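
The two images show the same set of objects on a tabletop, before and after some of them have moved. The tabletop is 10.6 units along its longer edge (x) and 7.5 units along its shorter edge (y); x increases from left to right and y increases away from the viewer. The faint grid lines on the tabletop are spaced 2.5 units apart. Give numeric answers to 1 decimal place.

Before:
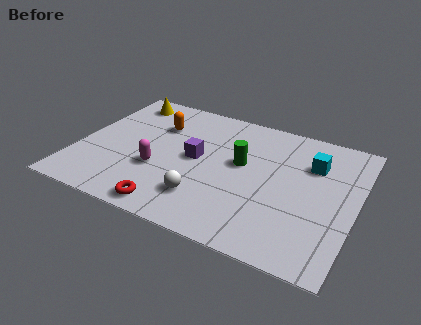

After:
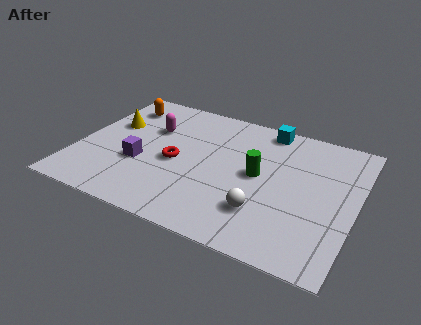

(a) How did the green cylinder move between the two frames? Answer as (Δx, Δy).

(0.7, -0.4)

The green cylinder was at about (6.2, 4.3) and moved to about (6.9, 3.9).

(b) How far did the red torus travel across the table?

2.6

The red torus was near (4.0, 0.8) before and (3.8, 3.4) after, so it travelled √(0.2² + 2.6²) ≈ 2.6 units.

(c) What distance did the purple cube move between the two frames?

2.3

The purple cube moved from about (4.5, 3.9) to (2.5, 2.8), a distance of √(2.0² + 1.1²) ≈ 2.3.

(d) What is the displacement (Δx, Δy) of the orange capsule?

(-1.6, 0.7)

The orange capsule started near (2.8, 5.3) and ended near (1.2, 6.0).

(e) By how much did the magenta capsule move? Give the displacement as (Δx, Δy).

(-0.6, 2.3)

The magenta capsule was at about (3.2, 2.7) and moved to about (2.6, 5.0).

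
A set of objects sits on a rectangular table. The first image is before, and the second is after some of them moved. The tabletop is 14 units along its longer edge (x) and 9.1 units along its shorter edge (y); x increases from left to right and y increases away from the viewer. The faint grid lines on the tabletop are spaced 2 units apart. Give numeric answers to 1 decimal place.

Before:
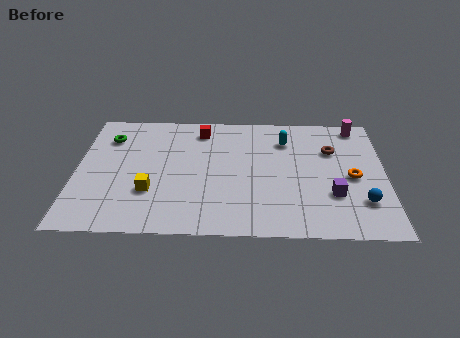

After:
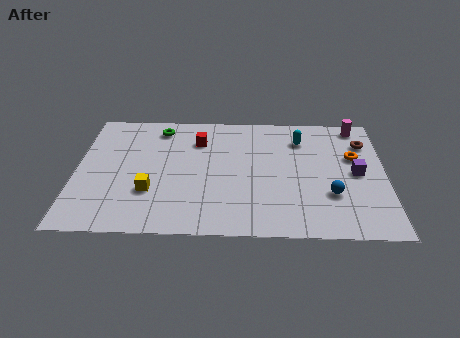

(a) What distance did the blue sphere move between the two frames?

1.5

From (12.9, 2.4) to (11.5, 2.9), the blue sphere covered √(1.4² + 0.5²) ≈ 1.5 units.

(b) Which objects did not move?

the yellow cube and the magenta cylinder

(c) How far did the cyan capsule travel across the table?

0.7

The cyan capsule was near (9.5, 6.9) before and (10.2, 7.0) after, so it travelled √(0.7² + 0.1²) ≈ 0.7 units.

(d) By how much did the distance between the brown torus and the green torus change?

-0.8

The distance was about 10.2 in the first image and 9.4 in the second, so they moved 0.8 units closer together.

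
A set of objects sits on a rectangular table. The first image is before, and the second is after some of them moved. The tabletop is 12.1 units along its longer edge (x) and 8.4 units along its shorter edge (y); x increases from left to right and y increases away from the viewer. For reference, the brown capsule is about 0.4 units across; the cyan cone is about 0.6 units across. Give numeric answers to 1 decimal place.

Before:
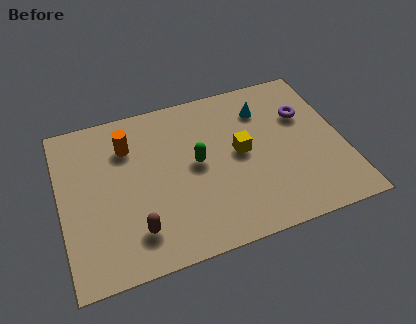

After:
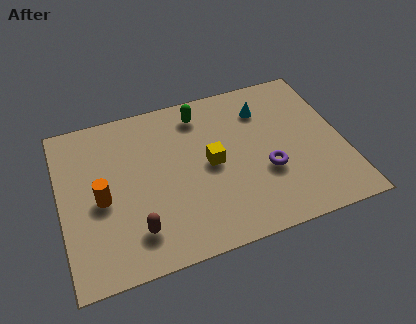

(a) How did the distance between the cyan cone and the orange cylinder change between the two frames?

+1.8

The distance was about 5.9 in the first image and 7.7 in the second, so they moved 1.8 units further apart.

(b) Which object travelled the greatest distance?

the purple torus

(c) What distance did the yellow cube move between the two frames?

1.3

The yellow cube was near (7.7, 4.4) before and (6.4, 4.2) after, so it travelled √(1.3² + 0.2²) ≈ 1.3 units.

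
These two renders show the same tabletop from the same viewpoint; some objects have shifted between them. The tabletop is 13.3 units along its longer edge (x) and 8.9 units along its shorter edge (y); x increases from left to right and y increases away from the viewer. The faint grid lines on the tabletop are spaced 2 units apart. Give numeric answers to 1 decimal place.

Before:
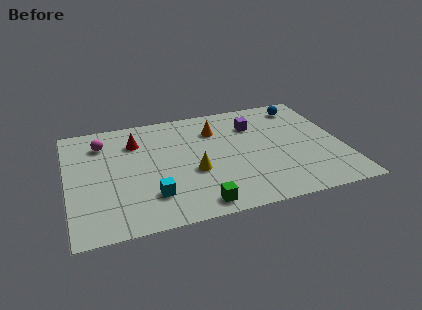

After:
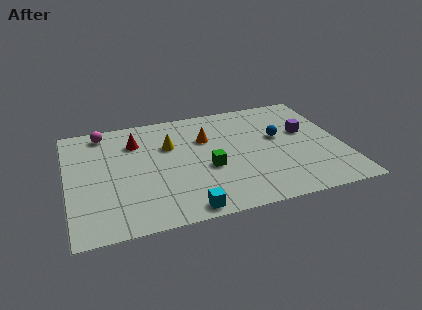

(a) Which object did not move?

the red cone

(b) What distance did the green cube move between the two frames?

2.7

From (6.0, 1.0) to (6.7, 3.6), the green cube covered √(0.7² + 2.6²) ≈ 2.7 units.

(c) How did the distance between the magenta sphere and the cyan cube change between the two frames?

+2.7

Before: roughly 5.1 units apart; after: 7.8. That's 2.7 units further apart.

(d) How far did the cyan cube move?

2.1

From (3.9, 2.2) to (5.4, 0.8), the cyan cube covered √(1.5² + 1.4²) ≈ 2.1 units.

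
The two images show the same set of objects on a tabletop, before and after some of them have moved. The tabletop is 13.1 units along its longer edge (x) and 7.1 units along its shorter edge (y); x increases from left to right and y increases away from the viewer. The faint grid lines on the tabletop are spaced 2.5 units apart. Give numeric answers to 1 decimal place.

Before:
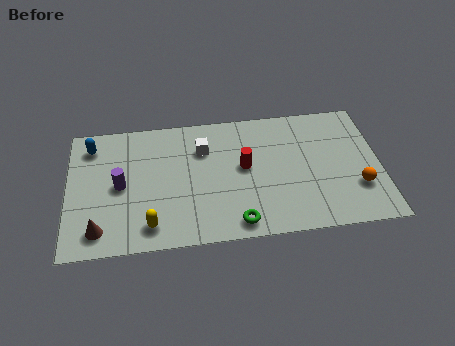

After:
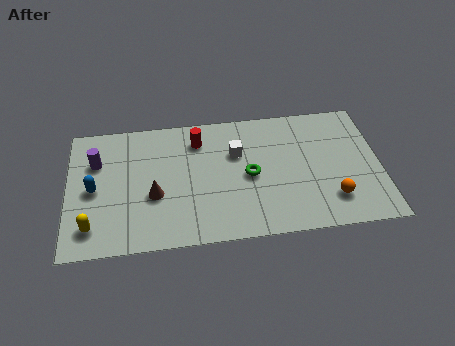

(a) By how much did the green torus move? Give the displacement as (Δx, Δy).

(0.6, 2.5)

The green torus was at about (7.0, 0.9) and moved to about (7.6, 3.4).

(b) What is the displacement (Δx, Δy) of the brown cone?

(2.3, 1.6)

The brown cone started near (1.3, 1.2) and ended near (3.6, 2.8).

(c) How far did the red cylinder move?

2.5

From (7.4, 3.9) to (5.5, 5.6), the red cylinder covered √(1.9² + 1.7²) ≈ 2.5 units.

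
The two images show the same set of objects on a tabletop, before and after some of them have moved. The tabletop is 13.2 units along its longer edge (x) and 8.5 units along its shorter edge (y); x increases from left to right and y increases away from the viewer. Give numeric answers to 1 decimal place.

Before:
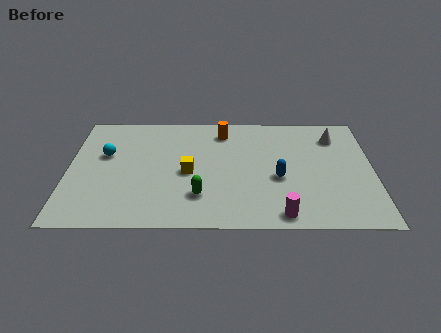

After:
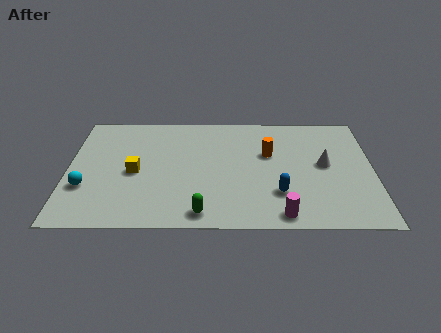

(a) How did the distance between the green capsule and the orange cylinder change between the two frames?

+0.3

The distance was about 4.9 in the first image and 5.2 in the second, so they moved 0.3 units further apart.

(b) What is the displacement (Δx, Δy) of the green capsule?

(0.1, -1.2)

The green capsule was at about (5.7, 2.2) and moved to about (5.8, 1.0).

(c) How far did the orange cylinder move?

2.6

From (6.7, 7.0) to (8.7, 5.3), the orange cylinder covered √(2.0² + 1.7²) ≈ 2.6 units.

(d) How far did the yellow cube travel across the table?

2.3

From (5.2, 3.9) to (2.9, 3.9), the yellow cube covered √(2.3² + 0.0²) ≈ 2.3 units.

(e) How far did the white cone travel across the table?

2.2

From (11.6, 6.6) to (11.1, 4.5), the white cone covered √(0.5² + 2.1²) ≈ 2.2 units.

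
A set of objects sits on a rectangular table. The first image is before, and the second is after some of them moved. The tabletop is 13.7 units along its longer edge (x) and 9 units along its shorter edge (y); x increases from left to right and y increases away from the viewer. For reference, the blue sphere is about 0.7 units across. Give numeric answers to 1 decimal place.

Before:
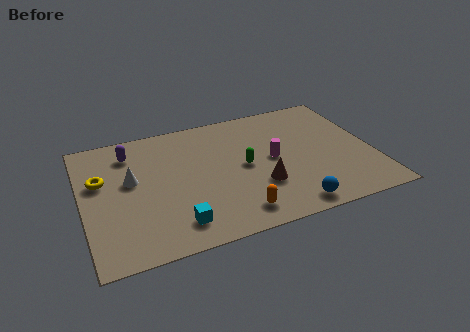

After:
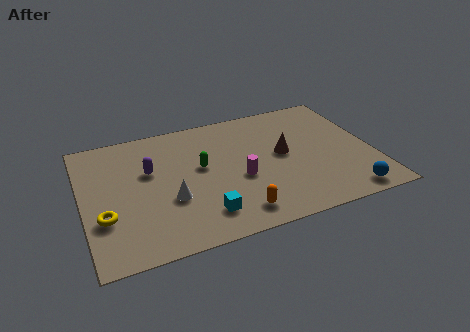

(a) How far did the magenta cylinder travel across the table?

1.9

From (9.0, 4.6) to (7.3, 3.7), the magenta cylinder covered √(1.7² + 0.9²) ≈ 1.9 units.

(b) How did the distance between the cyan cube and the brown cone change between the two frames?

+0.8

The distance was about 4.3 in the first image and 5.1 in the second, so they moved 0.8 units further apart.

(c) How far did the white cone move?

2.5

The white cone was near (2.3, 5.2) before and (4.0, 3.3) after, so it travelled √(1.7² + 1.9²) ≈ 2.5 units.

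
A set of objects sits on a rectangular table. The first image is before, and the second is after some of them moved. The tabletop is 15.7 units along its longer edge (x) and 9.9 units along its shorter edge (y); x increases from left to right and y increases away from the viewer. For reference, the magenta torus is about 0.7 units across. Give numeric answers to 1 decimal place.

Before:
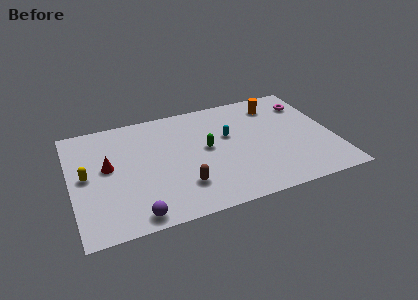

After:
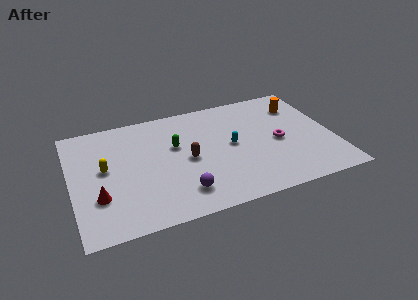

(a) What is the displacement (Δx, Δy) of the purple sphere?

(2.8, 1.0)

The purple sphere was at about (3.5, 1.0) and moved to about (6.3, 2.0).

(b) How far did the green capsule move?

2.0

From (8.1, 5.3) to (6.3, 6.1), the green capsule covered √(1.8² + 0.8²) ≈ 2.0 units.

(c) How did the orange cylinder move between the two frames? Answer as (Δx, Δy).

(1.4, -0.5)

The orange cylinder was at about (12.6, 8.0) and moved to about (14.0, 7.5).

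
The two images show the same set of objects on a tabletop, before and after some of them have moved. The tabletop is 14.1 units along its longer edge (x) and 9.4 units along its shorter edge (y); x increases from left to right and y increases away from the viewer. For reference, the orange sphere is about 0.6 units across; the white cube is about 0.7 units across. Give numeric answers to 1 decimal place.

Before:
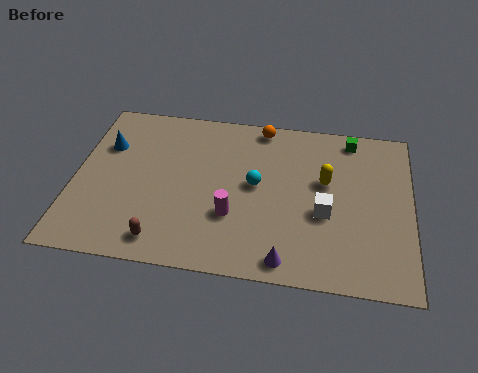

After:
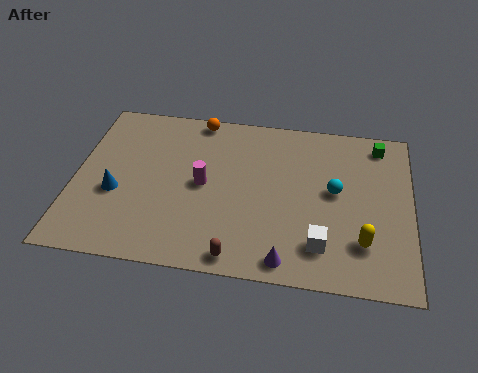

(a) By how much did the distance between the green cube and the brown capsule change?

-1.1

They were about 10.3 units apart before and 9.2 after — 1.1 units closer together.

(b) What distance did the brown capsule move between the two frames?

3.1

The brown capsule moved from about (3.9, 1.3) to (7.0, 0.9), a distance of √(3.1² + 0.4²) ≈ 3.1.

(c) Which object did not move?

the purple cone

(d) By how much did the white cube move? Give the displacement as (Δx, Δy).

(-0.1, -1.8)

From the two frames, the white cube sits at roughly (10.5, 3.8) before and (10.4, 2.0) after.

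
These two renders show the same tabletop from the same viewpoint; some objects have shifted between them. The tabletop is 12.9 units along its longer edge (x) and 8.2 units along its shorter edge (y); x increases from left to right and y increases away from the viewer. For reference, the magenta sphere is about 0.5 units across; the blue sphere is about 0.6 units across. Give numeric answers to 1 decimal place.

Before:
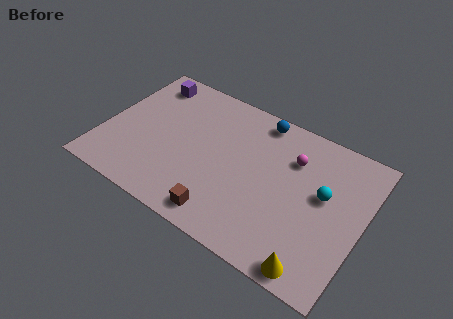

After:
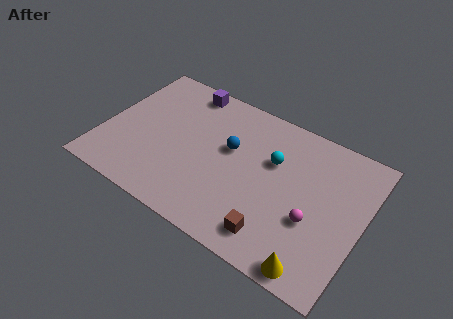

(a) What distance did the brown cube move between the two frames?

2.5

The brown cube was near (6.5, 1.1) before and (9.0, 1.4) after, so it travelled √(2.5² + 0.3²) ≈ 2.5 units.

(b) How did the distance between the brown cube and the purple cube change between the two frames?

+0.5

Before: roughly 7.6 units apart; after: 8.1. That's 0.5 units further apart.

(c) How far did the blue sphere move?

2.6

The blue sphere moved from about (7.3, 7.3) to (6.2, 4.9), a distance of √(1.1² + 2.4²) ≈ 2.6.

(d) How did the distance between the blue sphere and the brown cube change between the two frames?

-1.8

Before: roughly 6.3 units apart; after: 4.5. That's 1.8 units closer together.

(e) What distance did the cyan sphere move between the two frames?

2.7

The cyan sphere was near (10.9, 4.7) before and (8.3, 5.3) after, so it travelled √(2.6² + 0.6²) ≈ 2.7 units.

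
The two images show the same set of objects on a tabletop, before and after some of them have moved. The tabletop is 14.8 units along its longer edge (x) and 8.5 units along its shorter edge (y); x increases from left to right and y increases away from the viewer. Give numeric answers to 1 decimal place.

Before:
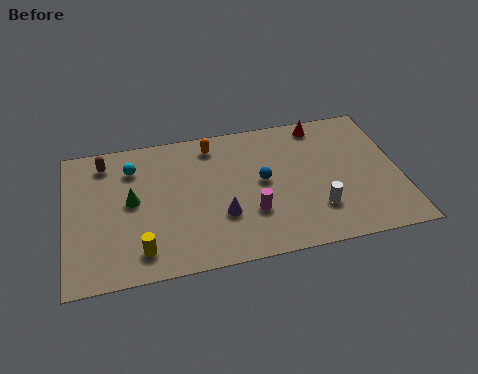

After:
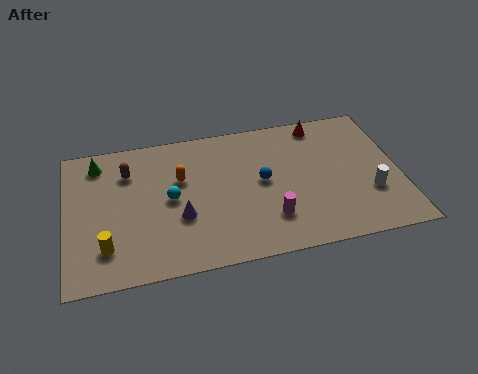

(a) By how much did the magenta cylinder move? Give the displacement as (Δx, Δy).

(0.8, -0.5)

From the two frames, the magenta cylinder sits at roughly (8.1, 2.7) before and (8.9, 2.2) after.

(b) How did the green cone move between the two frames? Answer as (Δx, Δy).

(-1.4, 2.6)

The green cone started near (2.9, 4.5) and ended near (1.5, 7.1).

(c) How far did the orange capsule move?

2.3

From (6.6, 7.2) to (5.1, 5.4), the orange capsule covered √(1.5² + 1.8²) ≈ 2.3 units.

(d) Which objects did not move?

the blue sphere and the red cone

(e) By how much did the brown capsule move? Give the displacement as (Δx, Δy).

(1.0, -0.8)

From the two frames, the brown capsule sits at roughly (1.8, 7.1) before and (2.8, 6.3) after.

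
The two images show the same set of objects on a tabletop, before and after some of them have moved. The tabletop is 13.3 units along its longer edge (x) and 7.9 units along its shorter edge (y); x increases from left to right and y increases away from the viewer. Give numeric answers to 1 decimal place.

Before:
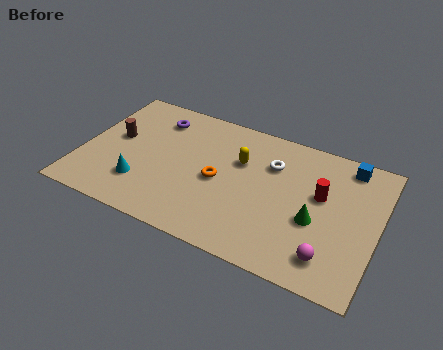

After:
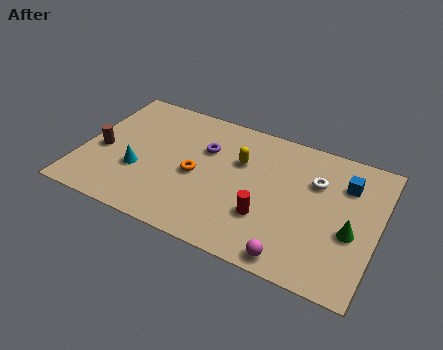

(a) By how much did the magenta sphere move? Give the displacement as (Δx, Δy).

(-1.5, -0.7)

The magenta sphere was at about (11.4, 1.5) and moved to about (9.9, 0.8).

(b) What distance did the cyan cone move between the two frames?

0.7

The cyan cone moved from about (2.9, 2.1) to (2.7, 2.8), a distance of √(0.2² + 0.7²) ≈ 0.7.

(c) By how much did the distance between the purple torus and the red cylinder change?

-3.7

Before: roughly 7.9 units apart; after: 4.2. That's 3.7 units closer together.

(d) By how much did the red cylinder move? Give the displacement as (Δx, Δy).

(-2.2, -2.2)

The red cylinder was at about (10.7, 4.7) and moved to about (8.5, 2.5).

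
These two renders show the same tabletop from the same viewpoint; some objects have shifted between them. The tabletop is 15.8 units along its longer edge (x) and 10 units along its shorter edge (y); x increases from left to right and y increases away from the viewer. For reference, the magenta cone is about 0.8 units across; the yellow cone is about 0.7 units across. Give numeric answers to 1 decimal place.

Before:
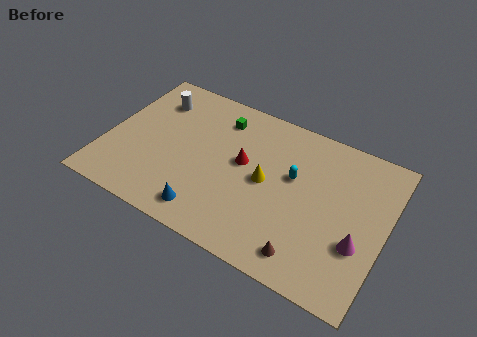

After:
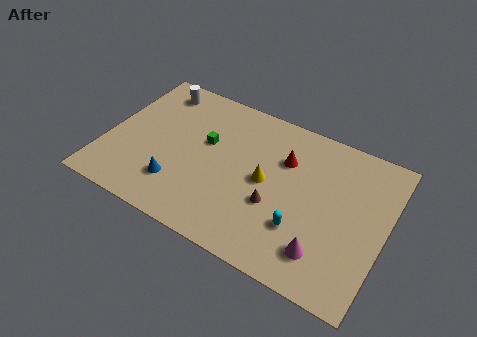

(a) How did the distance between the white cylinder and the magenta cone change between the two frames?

-0.6

Before: roughly 13.0 units apart; after: 12.4. That's 0.6 units closer together.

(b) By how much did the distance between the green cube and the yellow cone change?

-0.6

They were about 4.3 units apart before and 3.7 after — 0.6 units closer together.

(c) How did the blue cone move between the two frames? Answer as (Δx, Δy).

(-1.9, 1.0)

The blue cone started near (6.3, 1.5) and ended near (4.4, 2.5).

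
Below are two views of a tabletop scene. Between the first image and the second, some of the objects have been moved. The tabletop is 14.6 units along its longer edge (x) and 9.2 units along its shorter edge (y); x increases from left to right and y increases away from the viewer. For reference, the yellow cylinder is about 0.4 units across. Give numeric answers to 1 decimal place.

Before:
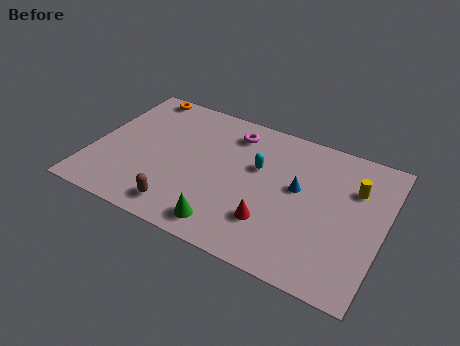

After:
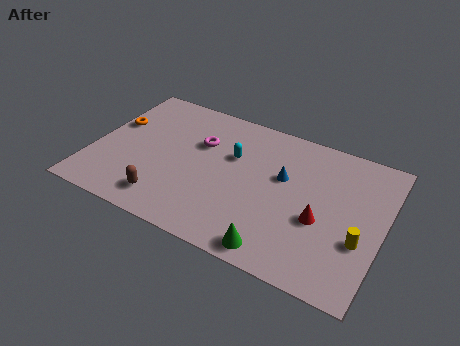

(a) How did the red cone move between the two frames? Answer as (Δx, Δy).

(2.3, 1.2)

The red cone started near (9.3, 2.5) and ended near (11.6, 3.7).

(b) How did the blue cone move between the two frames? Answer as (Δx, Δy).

(-0.8, 0.4)

The blue cone was at about (10.3, 5.2) and moved to about (9.5, 5.6).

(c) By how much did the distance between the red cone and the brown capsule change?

+3.3

They were about 4.5 units apart before and 7.8 after — 3.3 units further apart.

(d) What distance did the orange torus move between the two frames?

2.8

From (1.7, 8.4) to (0.8, 5.7), the orange torus covered √(0.9² + 2.7²) ≈ 2.8 units.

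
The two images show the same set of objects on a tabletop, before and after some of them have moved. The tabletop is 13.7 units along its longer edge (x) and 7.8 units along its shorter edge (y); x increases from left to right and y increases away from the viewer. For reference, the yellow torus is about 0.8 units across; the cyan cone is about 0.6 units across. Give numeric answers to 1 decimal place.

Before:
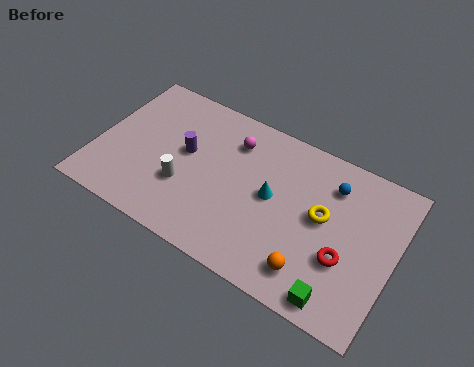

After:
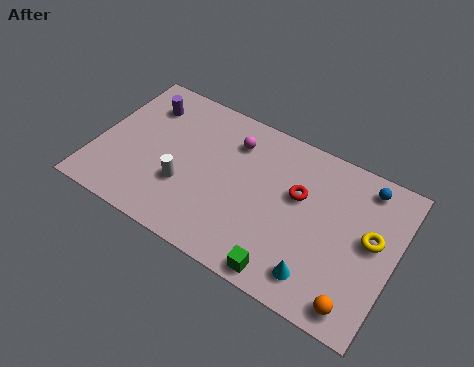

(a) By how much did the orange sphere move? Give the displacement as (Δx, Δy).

(2.1, -0.5)

From the two frames, the orange sphere sits at roughly (10.3, 1.5) before and (12.4, 1.0) after.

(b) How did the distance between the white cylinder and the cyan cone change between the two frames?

+2.4

Before: roughly 4.1 units apart; after: 6.5. That's 2.4 units further apart.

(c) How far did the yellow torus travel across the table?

2.2

The yellow torus moved from about (10.4, 4.3) to (12.6, 4.3), a distance of √(2.2² + 0.0²) ≈ 2.2.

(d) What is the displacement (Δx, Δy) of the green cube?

(-2.4, -0.1)

The green cube was at about (11.6, 0.9) and moved to about (9.2, 0.8).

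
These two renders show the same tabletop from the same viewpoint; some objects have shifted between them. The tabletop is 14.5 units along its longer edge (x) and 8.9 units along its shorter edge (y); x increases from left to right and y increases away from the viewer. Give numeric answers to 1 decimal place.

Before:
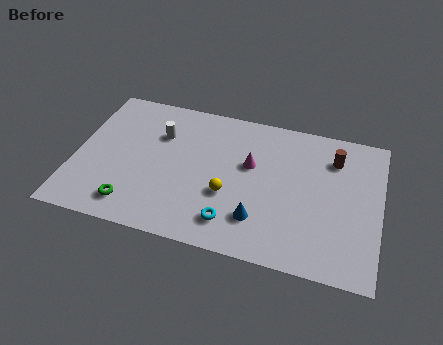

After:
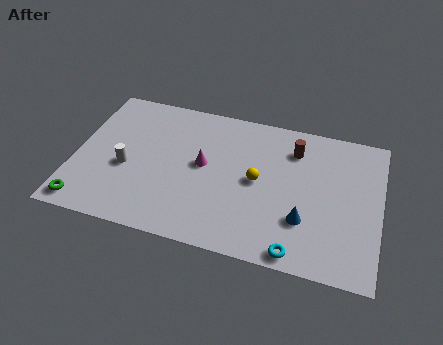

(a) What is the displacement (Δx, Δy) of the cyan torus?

(3.1, -0.9)

From the two frames, the cyan torus sits at roughly (7.7, 1.7) before and (10.8, 0.8) after.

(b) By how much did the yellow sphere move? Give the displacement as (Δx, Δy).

(1.3, 1.2)

The yellow sphere was at about (7.4, 3.3) and moved to about (8.7, 4.5).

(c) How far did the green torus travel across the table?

2.3

The green torus was near (3.0, 1.5) before and (0.8, 1.0) after, so it travelled √(2.2² + 0.5²) ≈ 2.3 units.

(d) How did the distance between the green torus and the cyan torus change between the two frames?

+5.3

Before: roughly 4.7 units apart; after: 10.0. That's 5.3 units further apart.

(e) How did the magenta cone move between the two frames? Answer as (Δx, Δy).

(-2.2, -0.6)

From the two frames, the magenta cone sits at roughly (8.3, 5.4) before and (6.1, 4.8) after.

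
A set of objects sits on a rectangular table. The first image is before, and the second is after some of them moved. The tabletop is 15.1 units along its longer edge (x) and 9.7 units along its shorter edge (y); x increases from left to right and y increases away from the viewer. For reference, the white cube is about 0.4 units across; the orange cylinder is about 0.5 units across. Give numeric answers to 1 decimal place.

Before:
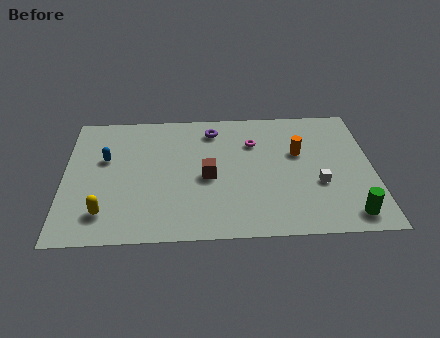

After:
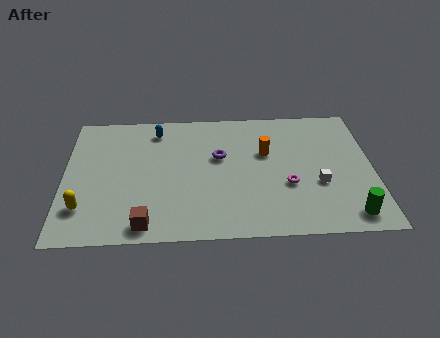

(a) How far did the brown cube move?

4.5

From (7.0, 4.4) to (4.0, 1.1), the brown cube covered √(3.0² + 3.3²) ≈ 4.5 units.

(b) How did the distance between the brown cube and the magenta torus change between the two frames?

+3.9

The distance was about 3.4 in the first image and 7.3 in the second, so they moved 3.9 units further apart.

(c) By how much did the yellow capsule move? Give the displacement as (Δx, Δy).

(-1.0, 0.4)

From the two frames, the yellow capsule sits at roughly (2.0, 2.0) before and (1.0, 2.4) after.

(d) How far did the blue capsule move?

3.3

The blue capsule moved from about (2.0, 6.0) to (4.5, 8.1), a distance of √(2.5² + 2.1²) ≈ 3.3.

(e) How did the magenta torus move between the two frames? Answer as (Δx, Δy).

(1.6, -3.3)

The magenta torus started near (9.3, 6.9) and ended near (10.9, 3.6).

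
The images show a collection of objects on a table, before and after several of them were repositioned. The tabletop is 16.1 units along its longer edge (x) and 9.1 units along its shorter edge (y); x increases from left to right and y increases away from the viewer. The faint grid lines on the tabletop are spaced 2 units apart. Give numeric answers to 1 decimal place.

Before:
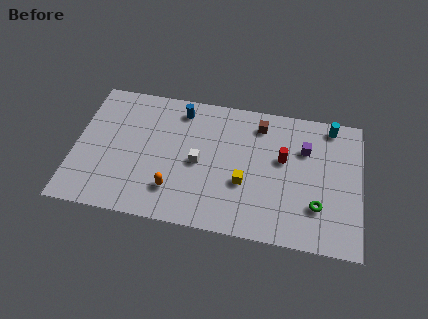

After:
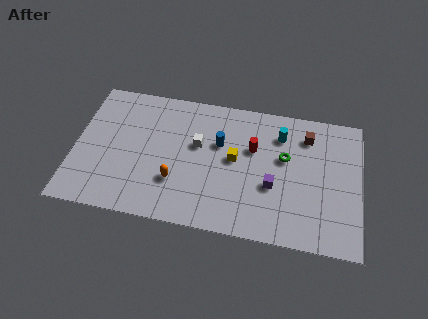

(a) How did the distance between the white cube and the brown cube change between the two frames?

+1.7

Before: roughly 4.6 units apart; after: 6.3. That's 1.7 units further apart.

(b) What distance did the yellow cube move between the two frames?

1.6

From (9.6, 3.4) to (9.0, 4.9), the yellow cube covered √(0.6² + 1.5²) ≈ 1.6 units.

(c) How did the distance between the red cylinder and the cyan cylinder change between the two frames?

-1.8

Before: roughly 3.7 units apart; after: 1.9. That's 1.8 units closer together.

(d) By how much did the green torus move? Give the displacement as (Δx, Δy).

(-1.9, 2.9)

From the two frames, the green torus sits at roughly (13.7, 2.6) before and (11.8, 5.5) after.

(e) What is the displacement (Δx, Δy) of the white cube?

(-0.1, 1.2)

The white cube was at about (7.0, 4.3) and moved to about (6.9, 5.5).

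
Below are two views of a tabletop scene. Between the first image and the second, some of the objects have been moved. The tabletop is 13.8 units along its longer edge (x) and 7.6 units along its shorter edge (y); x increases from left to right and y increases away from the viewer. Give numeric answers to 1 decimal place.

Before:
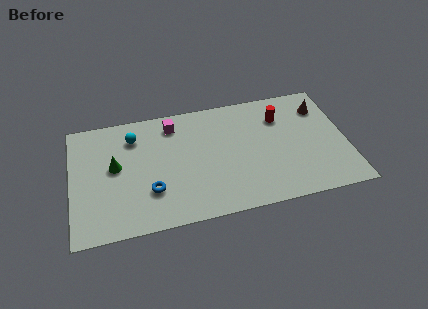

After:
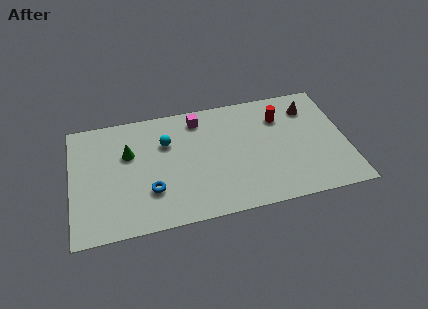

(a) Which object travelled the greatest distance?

the cyan sphere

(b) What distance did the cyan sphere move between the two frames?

1.7

The cyan sphere was near (3.2, 5.9) before and (4.8, 5.2) after, so it travelled √(1.6² + 0.7²) ≈ 1.7 units.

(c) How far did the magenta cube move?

1.3

From (5.2, 6.3) to (6.5, 6.4), the magenta cube covered √(1.3² + 0.1²) ≈ 1.3 units.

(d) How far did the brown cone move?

0.6

The brown cone moved from about (12.7, 5.8) to (12.1, 5.9), a distance of √(0.6² + 0.1²) ≈ 0.6.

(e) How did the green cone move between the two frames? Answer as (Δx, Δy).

(0.7, 0.7)

From the two frames, the green cone sits at roughly (2.2, 4.2) before and (2.9, 4.9) after.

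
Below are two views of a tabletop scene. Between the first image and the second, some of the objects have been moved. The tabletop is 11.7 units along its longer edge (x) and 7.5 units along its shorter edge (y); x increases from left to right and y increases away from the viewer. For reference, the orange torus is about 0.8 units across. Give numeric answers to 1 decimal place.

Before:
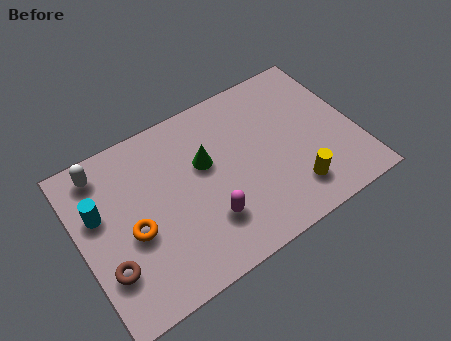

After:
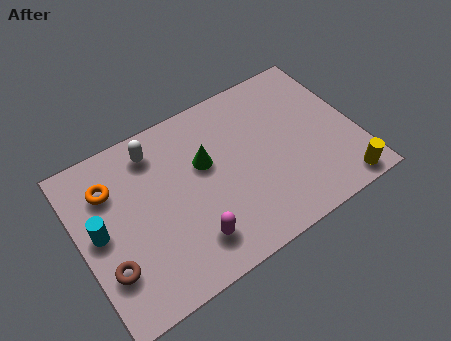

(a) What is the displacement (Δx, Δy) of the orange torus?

(-0.6, 2.3)

The orange torus was at about (2.1, 3.2) and moved to about (1.5, 5.5).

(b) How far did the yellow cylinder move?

2.1

From (8.7, 1.6) to (10.6, 0.8), the yellow cylinder covered √(1.9² + 0.8²) ≈ 2.1 units.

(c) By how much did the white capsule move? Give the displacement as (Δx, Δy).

(2.2, -0.2)

The white capsule was at about (1.3, 6.4) and moved to about (3.5, 6.2).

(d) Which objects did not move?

the brown torus and the green cone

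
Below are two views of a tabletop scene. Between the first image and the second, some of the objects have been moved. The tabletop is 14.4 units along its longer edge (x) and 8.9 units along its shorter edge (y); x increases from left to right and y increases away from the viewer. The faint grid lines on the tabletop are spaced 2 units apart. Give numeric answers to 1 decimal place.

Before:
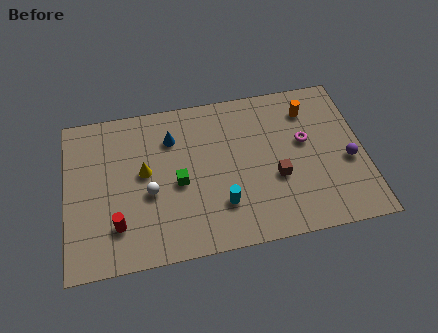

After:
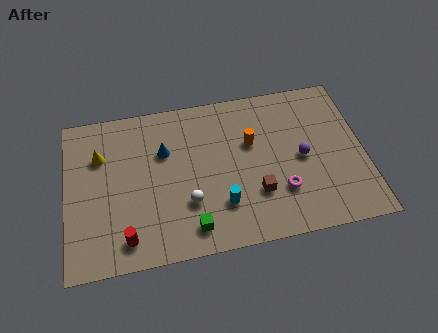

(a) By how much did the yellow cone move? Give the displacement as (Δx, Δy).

(-2.1, 1.3)

The yellow cone was at about (3.8, 4.9) and moved to about (1.7, 6.2).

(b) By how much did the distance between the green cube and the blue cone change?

+2.0

They were about 2.6 units apart before and 4.6 after — 2.0 units further apart.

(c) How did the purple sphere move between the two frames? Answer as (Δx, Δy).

(-2.2, 0.6)

The purple sphere was at about (13.6, 3.7) and moved to about (11.4, 4.3).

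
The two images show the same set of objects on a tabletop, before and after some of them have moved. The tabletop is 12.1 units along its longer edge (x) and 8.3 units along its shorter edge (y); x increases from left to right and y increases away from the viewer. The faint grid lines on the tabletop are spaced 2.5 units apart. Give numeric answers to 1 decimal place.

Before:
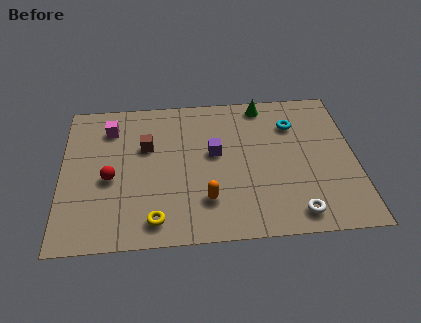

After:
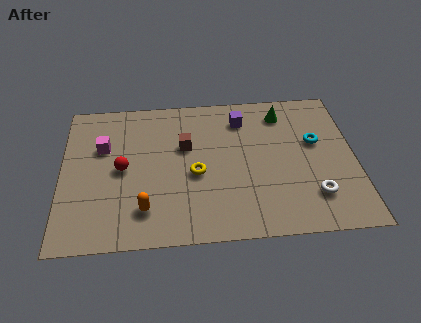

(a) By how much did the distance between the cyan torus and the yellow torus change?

-2.4

The distance was about 7.6 in the first image and 5.2 in the second, so they moved 2.4 units closer together.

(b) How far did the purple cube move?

2.2

The purple cube moved from about (6.3, 4.7) to (7.5, 6.6), a distance of √(1.2² + 1.9²) ≈ 2.2.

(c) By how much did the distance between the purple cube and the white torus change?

+0.6

The distance was about 4.8 in the first image and 5.4 in the second, so they moved 0.6 units further apart.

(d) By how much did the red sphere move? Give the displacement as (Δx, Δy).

(0.5, 0.5)

The red sphere was at about (2.0, 3.6) and moved to about (2.5, 4.1).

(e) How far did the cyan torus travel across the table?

1.4

The cyan torus was near (9.6, 6.1) before and (10.5, 5.0) after, so it travelled √(0.9² + 1.1²) ≈ 1.4 units.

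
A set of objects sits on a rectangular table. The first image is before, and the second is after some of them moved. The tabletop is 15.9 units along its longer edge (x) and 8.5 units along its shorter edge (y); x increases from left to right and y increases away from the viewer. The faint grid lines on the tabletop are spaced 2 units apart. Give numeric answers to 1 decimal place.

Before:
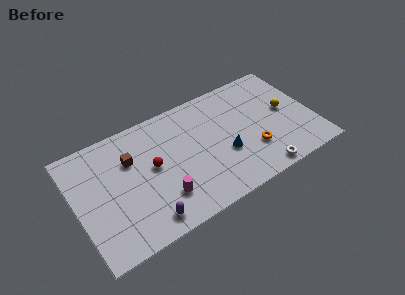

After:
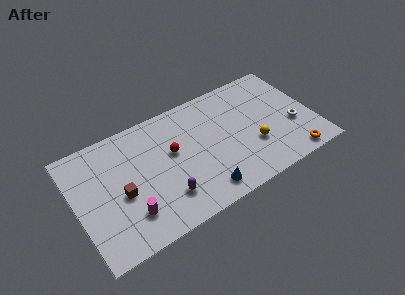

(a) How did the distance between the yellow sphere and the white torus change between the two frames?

-1.6

They were about 4.4 units apart before and 2.8 after — 1.6 units closer together.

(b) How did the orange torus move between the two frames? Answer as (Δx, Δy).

(2.4, -1.7)

The orange torus started near (11.6, 2.6) and ended near (14.0, 0.9).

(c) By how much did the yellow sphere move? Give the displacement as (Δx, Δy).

(-2.5, -1.6)

The yellow sphere was at about (14.2, 4.5) and moved to about (11.7, 2.9).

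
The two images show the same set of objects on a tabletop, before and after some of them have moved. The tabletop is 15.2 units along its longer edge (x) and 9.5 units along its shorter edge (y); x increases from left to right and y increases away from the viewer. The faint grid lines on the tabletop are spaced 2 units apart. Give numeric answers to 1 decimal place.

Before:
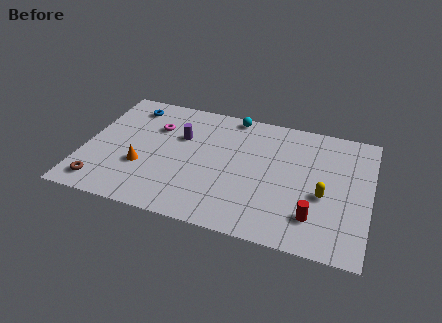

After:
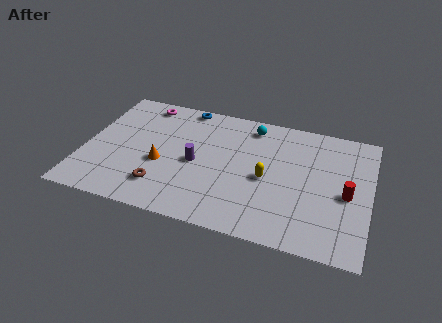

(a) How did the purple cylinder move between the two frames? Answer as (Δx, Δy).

(1.0, -1.8)

From the two frames, the purple cylinder sits at roughly (5.0, 6.2) before and (6.0, 4.4) after.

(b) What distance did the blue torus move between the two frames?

3.0

The blue torus was near (2.1, 7.9) before and (5.0, 8.7) after, so it travelled √(2.9² + 0.8²) ≈ 3.0 units.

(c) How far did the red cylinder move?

2.6

The red cylinder was near (12.4, 2.2) before and (14.0, 4.3) after, so it travelled √(1.6² + 2.1²) ≈ 2.6 units.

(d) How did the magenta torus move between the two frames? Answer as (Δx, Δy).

(-0.8, 1.7)

From the two frames, the magenta torus sits at roughly (3.6, 6.6) before and (2.8, 8.3) after.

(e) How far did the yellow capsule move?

3.0

The yellow capsule was near (12.8, 3.9) before and (9.8, 4.3) after, so it travelled √(3.0² + 0.4²) ≈ 3.0 units.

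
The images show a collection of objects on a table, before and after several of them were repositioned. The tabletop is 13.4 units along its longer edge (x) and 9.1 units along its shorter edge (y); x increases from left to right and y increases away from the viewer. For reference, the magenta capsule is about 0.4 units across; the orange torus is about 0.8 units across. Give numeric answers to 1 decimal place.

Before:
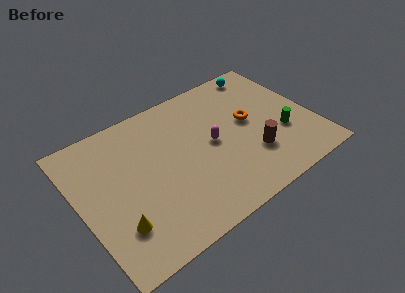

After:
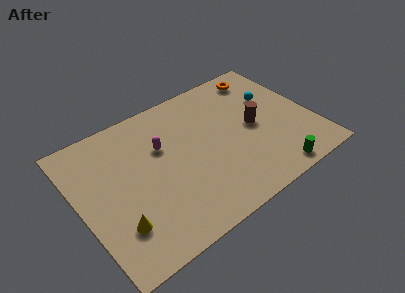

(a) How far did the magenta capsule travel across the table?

3.0

The magenta capsule moved from about (7.6, 4.6) to (4.9, 5.9), a distance of √(2.7² + 1.3²) ≈ 3.0.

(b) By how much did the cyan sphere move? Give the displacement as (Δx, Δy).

(0.1, -2.2)

From the two frames, the cyan sphere sits at roughly (11.4, 8.1) before and (11.5, 5.9) after.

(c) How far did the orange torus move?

3.1

From (9.9, 5.0) to (11.3, 7.8), the orange torus covered √(1.4² + 2.8²) ≈ 3.1 units.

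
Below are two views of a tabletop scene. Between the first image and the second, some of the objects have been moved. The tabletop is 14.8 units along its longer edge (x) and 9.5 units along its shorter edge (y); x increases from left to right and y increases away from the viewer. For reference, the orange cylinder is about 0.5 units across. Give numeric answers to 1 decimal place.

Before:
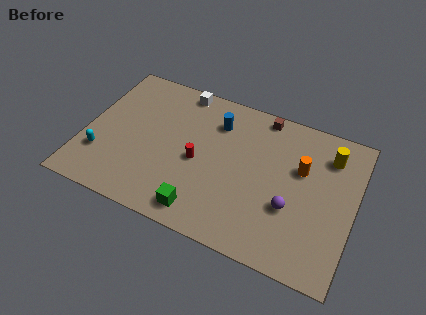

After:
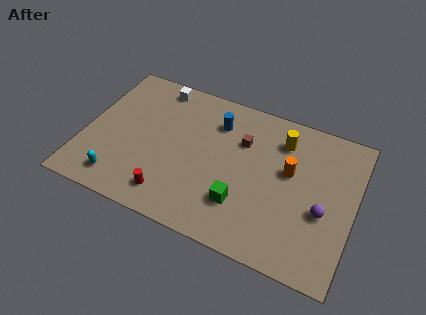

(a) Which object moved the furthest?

the red cylinder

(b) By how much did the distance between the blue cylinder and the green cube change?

-0.9

They were about 5.9 units apart before and 5.0 after — 0.9 units closer together.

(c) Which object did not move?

the blue cylinder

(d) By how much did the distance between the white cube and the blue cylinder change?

+1.1

They were about 2.6 units apart before and 3.7 after — 1.1 units further apart.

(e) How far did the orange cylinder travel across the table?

0.7

The orange cylinder was near (11.8, 6.0) before and (11.2, 5.6) after, so it travelled √(0.6² + 0.4²) ≈ 0.7 units.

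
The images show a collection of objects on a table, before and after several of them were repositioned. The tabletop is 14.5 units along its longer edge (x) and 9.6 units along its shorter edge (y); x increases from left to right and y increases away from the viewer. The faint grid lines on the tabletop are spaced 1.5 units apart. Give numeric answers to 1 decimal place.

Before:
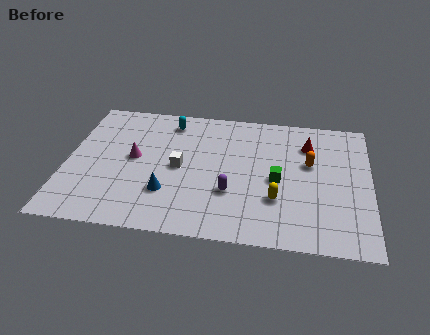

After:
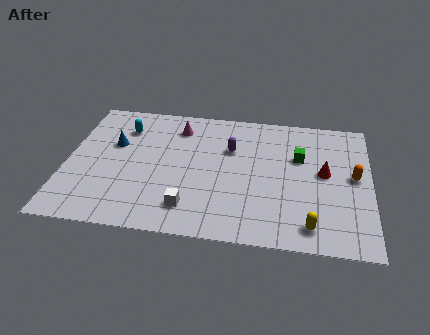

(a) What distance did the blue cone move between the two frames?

4.2

The blue cone was near (4.9, 2.8) before and (2.2, 6.0) after, so it travelled √(2.7² + 3.2²) ≈ 4.2 units.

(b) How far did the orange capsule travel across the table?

2.2

The orange capsule moved from about (11.6, 5.8) to (13.7, 5.1), a distance of √(2.1² + 0.7²) ≈ 2.2.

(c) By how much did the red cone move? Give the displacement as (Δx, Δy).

(0.8, -2.0)

The red cone started near (11.5, 7.2) and ended near (12.3, 5.2).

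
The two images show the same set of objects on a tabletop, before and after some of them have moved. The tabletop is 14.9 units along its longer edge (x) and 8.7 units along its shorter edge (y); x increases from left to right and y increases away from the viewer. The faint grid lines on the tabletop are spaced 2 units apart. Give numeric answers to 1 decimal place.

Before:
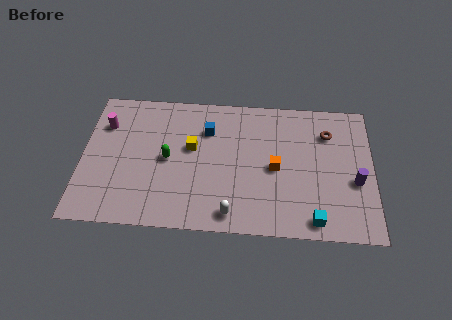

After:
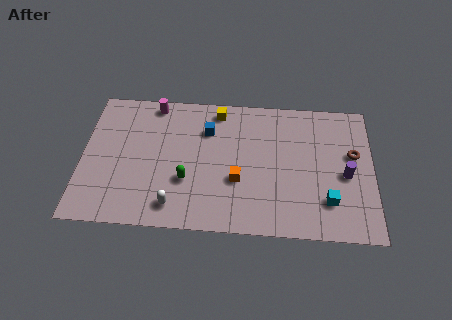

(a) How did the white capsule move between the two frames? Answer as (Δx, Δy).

(-2.9, 0.3)

The white capsule was at about (7.7, 1.1) and moved to about (4.8, 1.4).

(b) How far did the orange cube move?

2.1

The orange cube moved from about (9.9, 4.1) to (8.0, 3.2), a distance of √(1.9² + 0.9²) ≈ 2.1.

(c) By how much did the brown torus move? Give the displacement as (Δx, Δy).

(1.3, -1.3)

The brown torus started near (12.6, 6.5) and ended near (13.9, 5.2).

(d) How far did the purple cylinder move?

0.6

The purple cylinder was near (14.0, 3.5) before and (13.5, 3.9) after, so it travelled √(0.5² + 0.4²) ≈ 0.6 units.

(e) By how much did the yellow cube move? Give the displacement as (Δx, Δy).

(1.3, 2.5)

The yellow cube started near (5.6, 5.1) and ended near (6.9, 7.6).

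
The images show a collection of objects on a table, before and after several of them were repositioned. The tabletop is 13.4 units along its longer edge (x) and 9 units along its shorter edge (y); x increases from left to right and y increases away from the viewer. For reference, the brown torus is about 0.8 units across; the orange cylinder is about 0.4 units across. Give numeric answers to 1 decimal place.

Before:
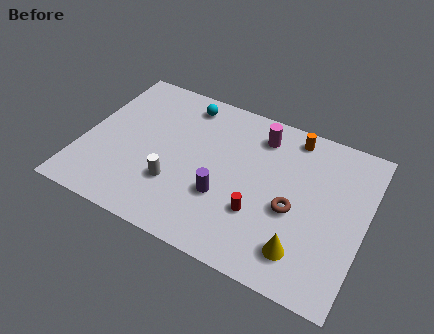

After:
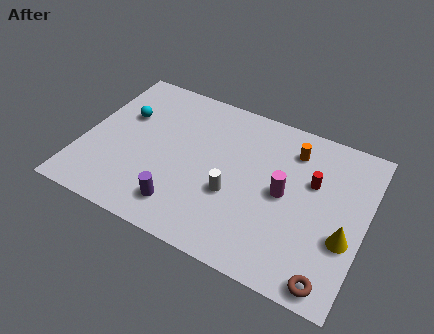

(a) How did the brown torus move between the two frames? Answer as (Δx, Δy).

(2.1, -2.9)

The brown torus was at about (10.1, 3.8) and moved to about (12.2, 0.9).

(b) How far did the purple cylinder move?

2.3

From (6.9, 3.1) to (5.1, 1.7), the purple cylinder covered √(1.8² + 1.4²) ≈ 2.3 units.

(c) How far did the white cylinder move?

2.8

The white cylinder moved from about (4.6, 2.8) to (7.3, 3.4), a distance of √(2.7² + 0.6²) ≈ 2.8.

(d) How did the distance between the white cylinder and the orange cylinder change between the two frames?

-2.7

They were about 7.1 units apart before and 4.4 after — 2.7 units closer together.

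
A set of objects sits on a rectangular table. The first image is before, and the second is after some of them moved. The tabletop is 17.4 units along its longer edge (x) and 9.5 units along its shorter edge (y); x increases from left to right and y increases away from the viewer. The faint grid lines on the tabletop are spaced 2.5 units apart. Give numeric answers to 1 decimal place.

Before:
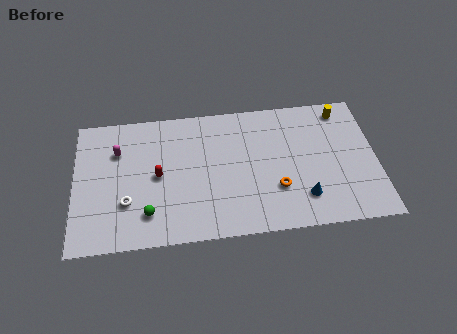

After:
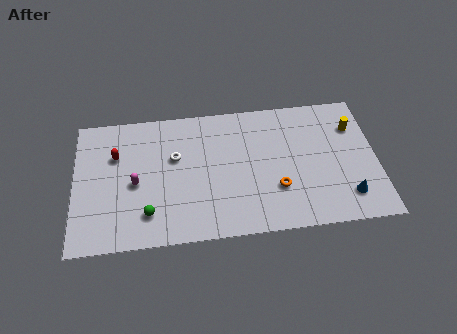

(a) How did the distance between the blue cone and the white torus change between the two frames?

+0.4

Before: roughly 10.1 units apart; after: 10.5. That's 0.4 units further apart.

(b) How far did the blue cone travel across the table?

2.5

From (13.1, 2.2) to (15.6, 2.0), the blue cone covered √(2.5² + 0.2²) ≈ 2.5 units.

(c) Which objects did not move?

the orange torus and the green sphere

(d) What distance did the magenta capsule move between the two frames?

2.6

The magenta capsule moved from about (2.5, 6.7) to (3.5, 4.3), a distance of √(1.0² + 2.4²) ≈ 2.6.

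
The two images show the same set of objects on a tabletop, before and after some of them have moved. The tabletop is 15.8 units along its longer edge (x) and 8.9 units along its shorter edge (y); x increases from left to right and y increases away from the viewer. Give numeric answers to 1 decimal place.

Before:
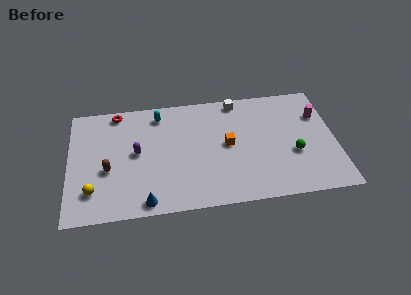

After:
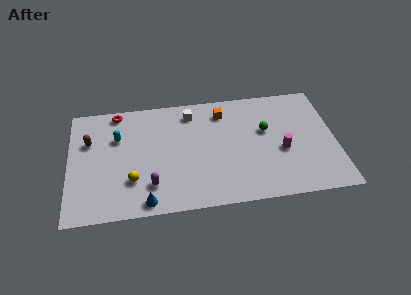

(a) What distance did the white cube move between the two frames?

2.9

The white cube moved from about (10.1, 8.0) to (7.3, 7.4), a distance of √(2.8² + 0.6²) ≈ 2.9.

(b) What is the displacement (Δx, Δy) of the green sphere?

(-1.6, 2.0)

The green sphere was at about (13.3, 3.4) and moved to about (11.7, 5.4).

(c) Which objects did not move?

the blue cone and the red torus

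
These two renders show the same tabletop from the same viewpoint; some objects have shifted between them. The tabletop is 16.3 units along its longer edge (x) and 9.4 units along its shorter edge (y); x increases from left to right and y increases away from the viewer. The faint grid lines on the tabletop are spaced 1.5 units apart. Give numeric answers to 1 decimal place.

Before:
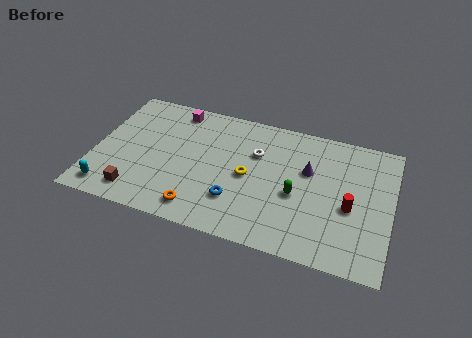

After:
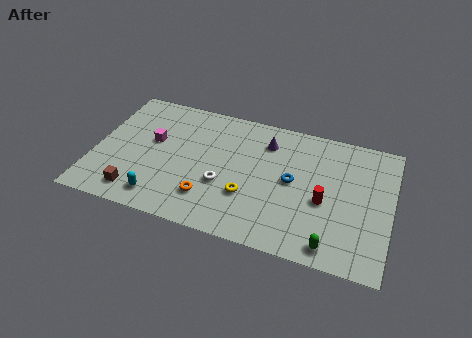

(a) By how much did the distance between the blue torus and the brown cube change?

+3.5

Before: roughly 5.5 units apart; after: 9.0. That's 3.5 units further apart.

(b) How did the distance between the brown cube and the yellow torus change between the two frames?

-0.4

The distance was about 6.6 in the first image and 6.2 in the second, so they moved 0.4 units closer together.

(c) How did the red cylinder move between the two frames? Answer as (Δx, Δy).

(-1.4, 0.0)

From the two frames, the red cylinder sits at roughly (14.1, 4.0) before and (12.7, 4.0) after.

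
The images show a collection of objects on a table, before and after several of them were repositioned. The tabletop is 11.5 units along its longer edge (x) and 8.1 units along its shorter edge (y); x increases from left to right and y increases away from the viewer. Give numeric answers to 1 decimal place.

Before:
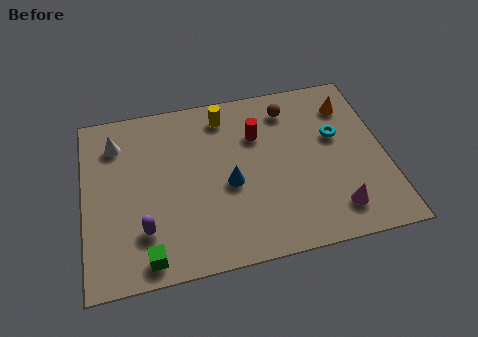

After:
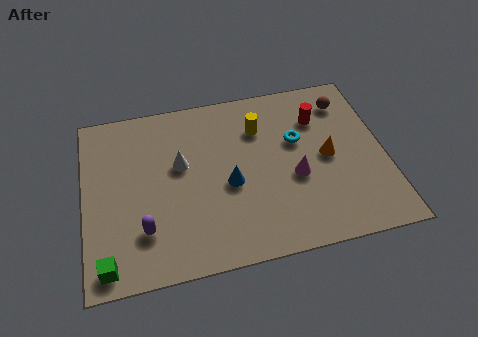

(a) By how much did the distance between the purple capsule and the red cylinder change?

+2.2

They were about 5.7 units apart before and 7.9 after — 2.2 units further apart.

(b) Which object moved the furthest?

the white cone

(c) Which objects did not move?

the blue cone and the purple capsule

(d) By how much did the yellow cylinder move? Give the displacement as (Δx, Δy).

(1.3, -0.9)

The yellow cylinder was at about (5.5, 6.8) and moved to about (6.8, 5.9).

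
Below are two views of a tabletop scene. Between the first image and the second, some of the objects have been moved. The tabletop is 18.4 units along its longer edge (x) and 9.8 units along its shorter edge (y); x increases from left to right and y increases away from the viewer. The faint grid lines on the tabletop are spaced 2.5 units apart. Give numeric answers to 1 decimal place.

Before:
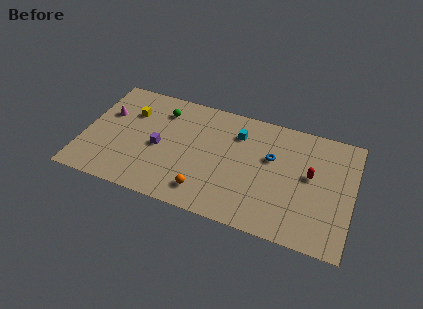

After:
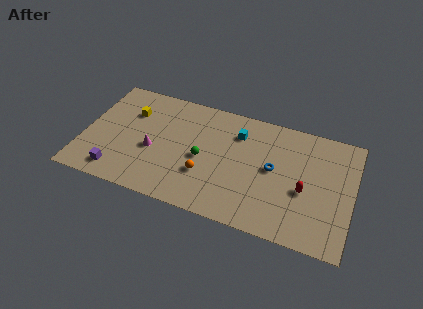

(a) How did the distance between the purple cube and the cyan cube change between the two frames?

+3.8

The distance was about 6.0 in the first image and 9.8 in the second, so they moved 3.8 units further apart.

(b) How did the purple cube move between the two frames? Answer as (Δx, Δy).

(-2.6, -3.0)

From the two frames, the purple cube sits at roughly (5.2, 4.5) before and (2.6, 1.5) after.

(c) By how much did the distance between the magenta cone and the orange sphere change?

-4.7

Before: roughly 8.5 units apart; after: 3.8. That's 4.7 units closer together.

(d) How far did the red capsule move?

1.4

From (15.5, 5.5) to (15.2, 4.1), the red capsule covered √(0.3² + 1.4²) ≈ 1.4 units.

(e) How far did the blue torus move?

0.9

From (12.8, 6.1) to (13.0, 5.2), the blue torus covered √(0.2² + 0.9²) ≈ 0.9 units.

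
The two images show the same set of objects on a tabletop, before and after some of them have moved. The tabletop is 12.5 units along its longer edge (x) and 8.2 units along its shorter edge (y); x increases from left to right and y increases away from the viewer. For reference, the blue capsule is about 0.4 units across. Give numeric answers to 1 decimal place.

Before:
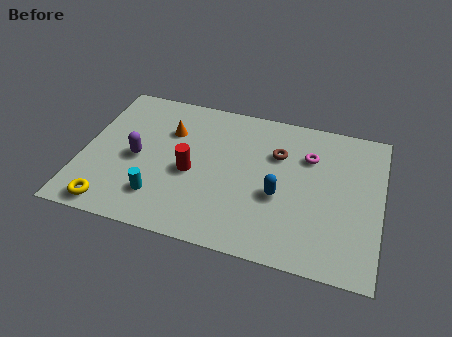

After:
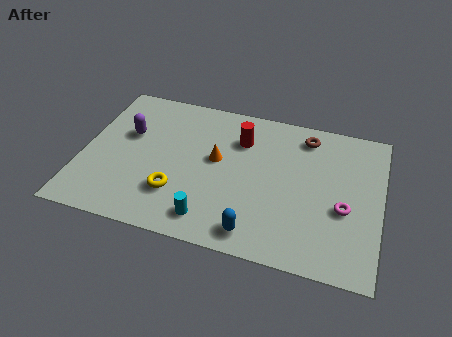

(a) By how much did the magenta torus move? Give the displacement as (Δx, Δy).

(1.6, -2.5)

From the two frames, the magenta torus sits at roughly (9.4, 5.8) before and (11.0, 3.3) after.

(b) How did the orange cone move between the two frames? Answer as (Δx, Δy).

(2.1, -1.1)

The orange cone was at about (3.5, 5.7) and moved to about (5.6, 4.6).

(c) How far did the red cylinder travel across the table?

3.1

The red cylinder was near (4.6, 3.6) before and (6.5, 6.0) after, so it travelled √(1.9² + 2.4²) ≈ 3.1 units.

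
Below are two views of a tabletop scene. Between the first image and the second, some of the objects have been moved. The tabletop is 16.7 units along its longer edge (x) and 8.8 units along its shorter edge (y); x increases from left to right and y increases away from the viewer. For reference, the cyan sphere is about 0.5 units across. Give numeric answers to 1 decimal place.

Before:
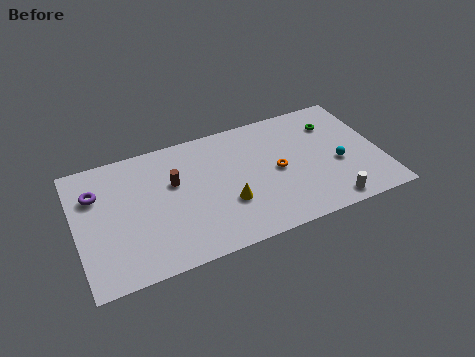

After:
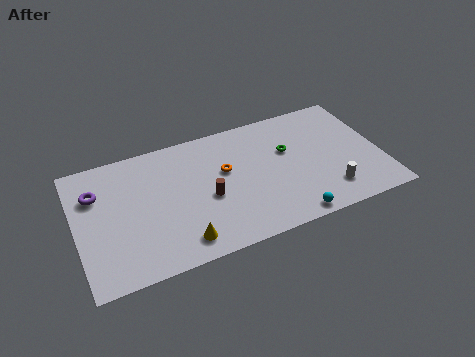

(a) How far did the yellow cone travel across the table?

3.1

From (8.1, 3.0) to (5.4, 1.4), the yellow cone covered √(2.7² + 1.6²) ≈ 3.1 units.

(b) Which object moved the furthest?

the cyan sphere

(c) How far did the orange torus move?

3.0

From (11.0, 4.3) to (8.2, 5.3), the orange torus covered √(2.8² + 1.0²) ≈ 3.0 units.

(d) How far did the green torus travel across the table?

2.9

The green torus moved from about (14.4, 6.6) to (11.7, 5.5), a distance of √(2.7² + 1.1²) ≈ 2.9.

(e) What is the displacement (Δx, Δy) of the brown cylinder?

(1.7, -1.7)

From the two frames, the brown cylinder sits at roughly (5.4, 5.5) before and (7.1, 3.8) after.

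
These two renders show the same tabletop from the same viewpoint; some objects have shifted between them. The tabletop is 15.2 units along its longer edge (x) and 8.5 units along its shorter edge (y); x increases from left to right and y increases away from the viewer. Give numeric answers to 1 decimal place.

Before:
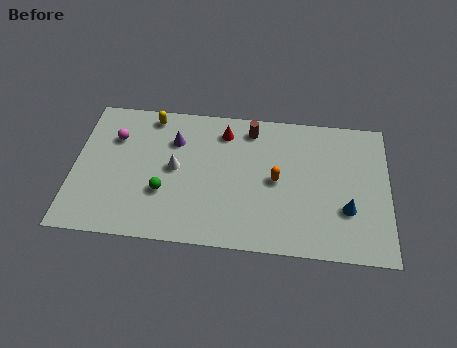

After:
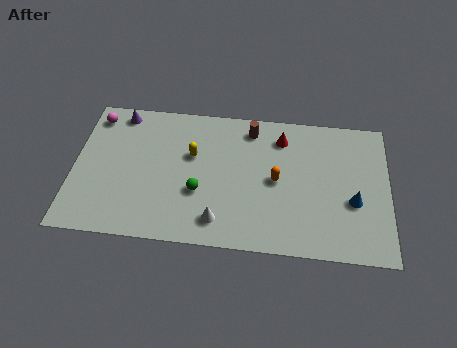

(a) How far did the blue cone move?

0.6

The blue cone was near (13.2, 2.8) before and (13.5, 3.3) after, so it travelled √(0.3² + 0.5²) ≈ 0.6 units.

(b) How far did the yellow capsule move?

3.0

From (3.6, 7.5) to (5.7, 5.3), the yellow capsule covered √(2.1² + 2.2²) ≈ 3.0 units.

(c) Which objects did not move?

the brown cylinder and the orange capsule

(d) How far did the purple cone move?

3.0

From (4.8, 6.1) to (2.1, 7.5), the purple cone covered √(2.7² + 1.4²) ≈ 3.0 units.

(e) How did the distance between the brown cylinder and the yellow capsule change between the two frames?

-1.5

Before: roughly 4.9 units apart; after: 3.4. That's 1.5 units closer together.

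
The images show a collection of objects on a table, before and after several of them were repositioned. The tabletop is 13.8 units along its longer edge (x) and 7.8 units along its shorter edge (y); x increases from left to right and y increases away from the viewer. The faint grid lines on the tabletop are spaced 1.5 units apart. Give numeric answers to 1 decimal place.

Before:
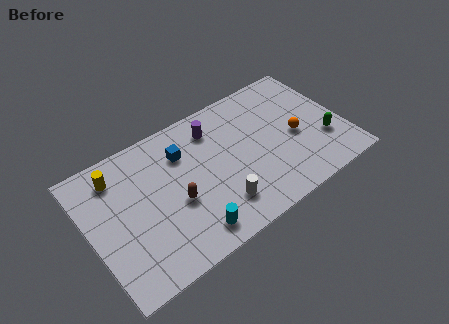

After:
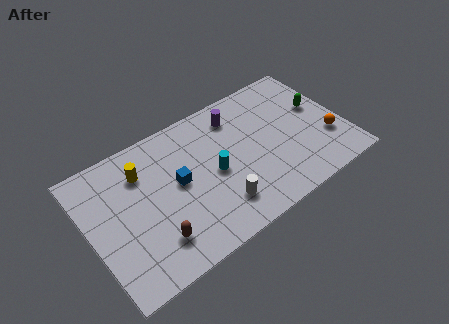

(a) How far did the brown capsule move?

2.0

From (4.5, 3.2) to (3.1, 1.8), the brown capsule covered √(1.4² + 1.4²) ≈ 2.0 units.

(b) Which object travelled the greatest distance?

the cyan cylinder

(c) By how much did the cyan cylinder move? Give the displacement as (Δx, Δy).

(1.8, 2.5)

The cyan cylinder started near (4.9, 1.2) and ended near (6.7, 3.7).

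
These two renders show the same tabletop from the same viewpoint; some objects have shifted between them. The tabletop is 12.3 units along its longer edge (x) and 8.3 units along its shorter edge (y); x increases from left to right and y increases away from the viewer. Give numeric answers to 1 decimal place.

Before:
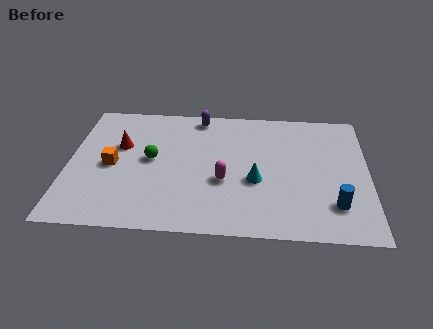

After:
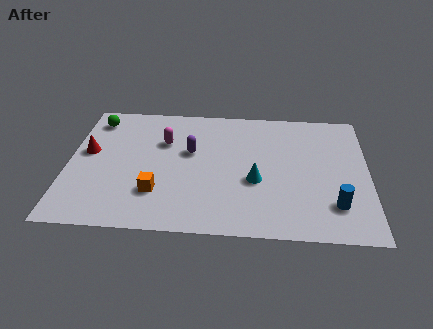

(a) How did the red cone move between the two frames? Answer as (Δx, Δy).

(-1.3, -0.5)

The red cone started near (2.1, 5.2) and ended near (0.8, 4.7).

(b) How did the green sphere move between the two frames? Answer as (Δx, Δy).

(-2.4, 2.5)

From the two frames, the green sphere sits at roughly (3.4, 4.4) before and (1.0, 6.9) after.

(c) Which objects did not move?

the blue cylinder and the cyan cone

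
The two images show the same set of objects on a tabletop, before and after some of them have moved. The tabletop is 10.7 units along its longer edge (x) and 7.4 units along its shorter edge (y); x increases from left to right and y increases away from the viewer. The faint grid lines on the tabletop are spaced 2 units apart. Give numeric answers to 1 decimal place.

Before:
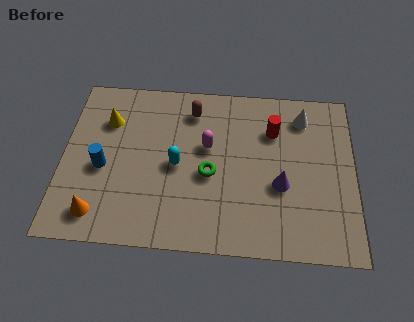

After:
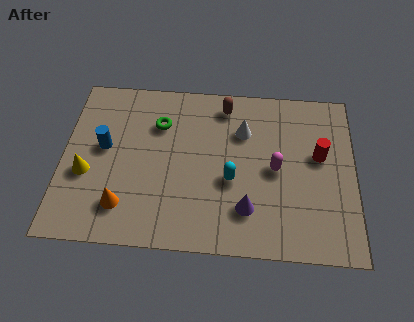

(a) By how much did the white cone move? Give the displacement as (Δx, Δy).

(-2.2, -0.8)

The white cone started near (8.8, 6.0) and ended near (6.6, 5.2).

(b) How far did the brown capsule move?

1.2

From (4.7, 6.0) to (5.9, 6.3), the brown capsule covered √(1.2² + 0.3²) ≈ 1.2 units.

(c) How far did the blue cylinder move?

0.9

The blue cylinder was near (1.5, 3.2) before and (1.5, 4.1) after, so it travelled √(0.0² + 0.9²) ≈ 0.9 units.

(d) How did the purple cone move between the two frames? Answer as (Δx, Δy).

(-1.2, -1.1)

From the two frames, the purple cone sits at roughly (8.0, 2.9) before and (6.8, 1.8) after.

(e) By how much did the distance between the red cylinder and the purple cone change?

+1.2

They were about 2.4 units apart before and 3.6 after — 1.2 units further apart.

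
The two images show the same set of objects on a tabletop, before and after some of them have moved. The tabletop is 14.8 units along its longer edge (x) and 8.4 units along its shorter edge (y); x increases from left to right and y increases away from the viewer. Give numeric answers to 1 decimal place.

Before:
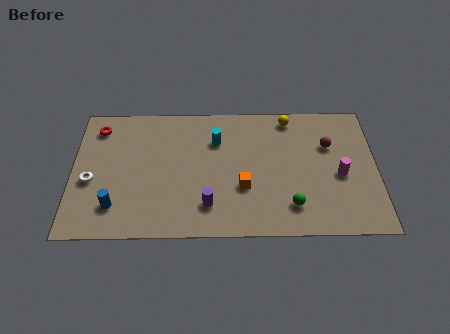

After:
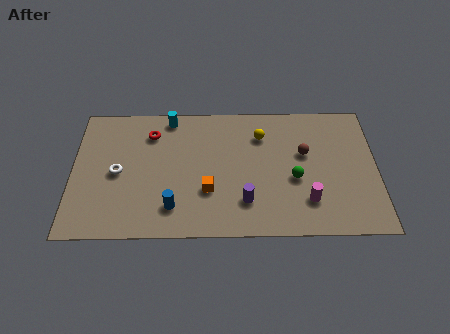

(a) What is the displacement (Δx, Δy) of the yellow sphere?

(-1.4, -1.1)

From the two frames, the yellow sphere sits at roughly (10.6, 7.4) before and (9.2, 6.3) after.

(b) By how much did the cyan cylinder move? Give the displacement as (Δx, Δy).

(-2.3, 1.5)

The cyan cylinder was at about (7.0, 6.0) and moved to about (4.7, 7.5).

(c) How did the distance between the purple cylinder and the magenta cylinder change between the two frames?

-3.6

They were about 6.6 units apart before and 3.0 after — 3.6 units closer together.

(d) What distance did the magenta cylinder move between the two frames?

2.3

The magenta cylinder was near (13.0, 3.7) before and (11.4, 2.1) after, so it travelled √(1.6² + 1.6²) ≈ 2.3 units.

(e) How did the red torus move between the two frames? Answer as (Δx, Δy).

(2.6, -0.4)

From the two frames, the red torus sits at roughly (1.2, 6.9) before and (3.8, 6.5) after.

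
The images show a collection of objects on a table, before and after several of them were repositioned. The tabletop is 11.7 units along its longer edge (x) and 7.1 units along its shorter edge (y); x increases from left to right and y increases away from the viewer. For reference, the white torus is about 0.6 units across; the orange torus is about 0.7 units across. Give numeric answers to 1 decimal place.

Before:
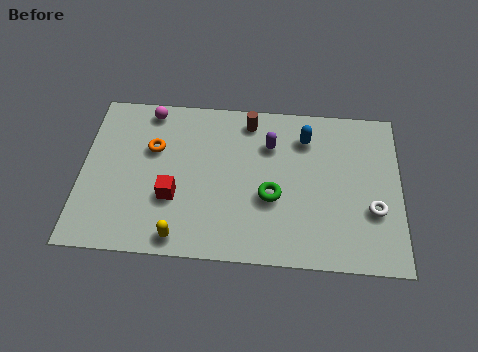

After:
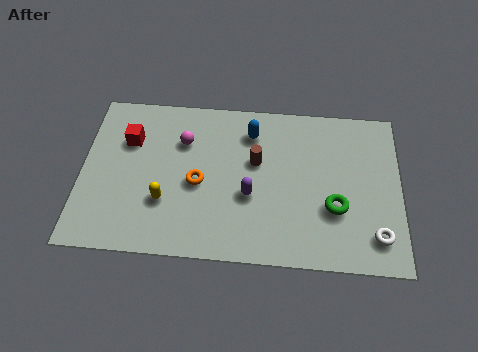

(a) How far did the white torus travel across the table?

1.1

The white torus was near (10.7, 2.5) before and (10.8, 1.4) after, so it travelled √(0.1² + 1.1²) ≈ 1.1 units.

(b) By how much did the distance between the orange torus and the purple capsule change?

-2.4

The distance was about 4.3 in the first image and 1.9 in the second, so they moved 2.4 units closer together.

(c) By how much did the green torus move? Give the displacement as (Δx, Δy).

(2.3, -0.3)

The green torus started near (7.0, 2.8) and ended near (9.3, 2.5).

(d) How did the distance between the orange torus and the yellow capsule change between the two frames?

-2.5

Before: roughly 4.0 units apart; after: 1.5. That's 2.5 units closer together.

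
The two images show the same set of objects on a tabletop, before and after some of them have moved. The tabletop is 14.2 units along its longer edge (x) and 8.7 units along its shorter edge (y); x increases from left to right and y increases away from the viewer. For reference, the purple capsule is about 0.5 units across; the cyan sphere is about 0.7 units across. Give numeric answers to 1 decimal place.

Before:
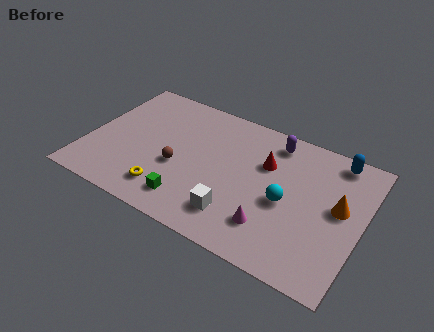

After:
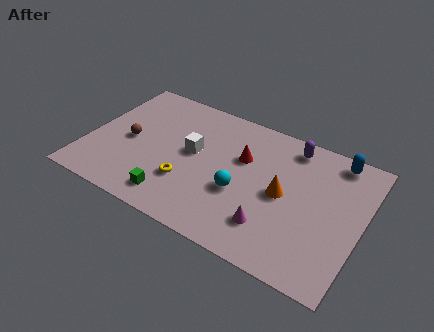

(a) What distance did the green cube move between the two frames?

0.8

The green cube was near (5.7, 1.6) before and (4.9, 1.4) after, so it travelled √(0.8² + 0.2²) ≈ 0.8 units.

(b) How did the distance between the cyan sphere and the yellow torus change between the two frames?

-3.5

The distance was about 6.3 in the first image and 2.8 in the second, so they moved 3.5 units closer together.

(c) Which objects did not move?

the magenta cone and the blue capsule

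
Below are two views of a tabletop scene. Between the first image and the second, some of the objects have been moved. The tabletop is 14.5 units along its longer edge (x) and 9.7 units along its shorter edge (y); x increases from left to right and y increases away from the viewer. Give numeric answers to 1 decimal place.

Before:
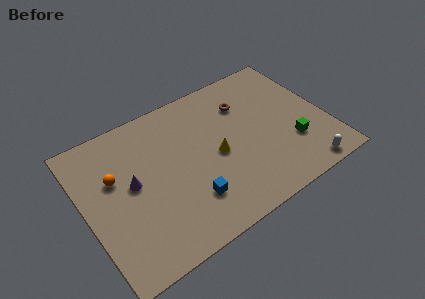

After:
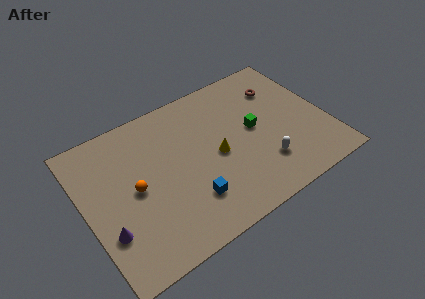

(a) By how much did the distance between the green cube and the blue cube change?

-1.3

They were about 6.4 units apart before and 5.1 after — 1.3 units closer together.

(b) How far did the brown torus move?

2.2

The brown torus was near (10.0, 7.1) before and (12.2, 7.2) after, so it travelled √(2.2² + 0.1²) ≈ 2.2 units.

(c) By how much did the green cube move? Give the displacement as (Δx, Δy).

(-2.0, 2.1)

The green cube started near (12.2, 3.0) and ended near (10.2, 5.1).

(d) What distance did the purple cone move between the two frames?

2.8

The purple cone moved from about (2.8, 5.2) to (1.0, 3.0), a distance of √(1.8² + 2.2²) ≈ 2.8.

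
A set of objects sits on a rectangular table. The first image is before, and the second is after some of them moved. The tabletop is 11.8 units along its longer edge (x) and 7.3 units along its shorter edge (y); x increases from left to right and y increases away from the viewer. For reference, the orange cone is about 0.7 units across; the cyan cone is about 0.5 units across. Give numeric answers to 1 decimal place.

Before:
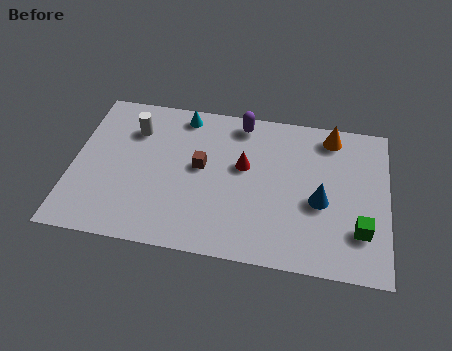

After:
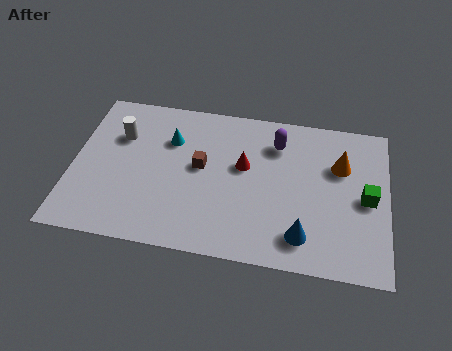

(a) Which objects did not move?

the brown cube and the red cone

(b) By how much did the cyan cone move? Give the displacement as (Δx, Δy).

(-0.4, -1.3)

From the two frames, the cyan cone sits at roughly (4.0, 6.4) before and (3.6, 5.1) after.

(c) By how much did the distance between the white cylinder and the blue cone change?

+0.4

Before: roughly 7.5 units apart; after: 7.9. That's 0.4 units further apart.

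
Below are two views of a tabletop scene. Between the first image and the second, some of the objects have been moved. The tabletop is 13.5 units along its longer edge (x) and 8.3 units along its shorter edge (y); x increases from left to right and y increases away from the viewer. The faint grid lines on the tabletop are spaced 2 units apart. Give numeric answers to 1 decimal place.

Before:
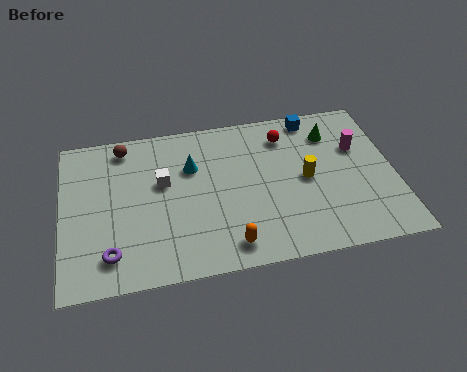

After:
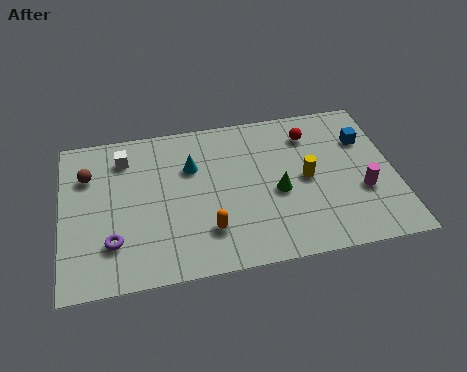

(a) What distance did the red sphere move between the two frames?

1.0

The red sphere was near (9.2, 6.6) before and (10.2, 6.5) after, so it travelled √(1.0² + 0.1²) ≈ 1.0 units.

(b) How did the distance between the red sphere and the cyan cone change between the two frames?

+1.0

They were about 4.0 units apart before and 5.0 after — 1.0 units further apart.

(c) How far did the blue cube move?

2.6

The blue cube moved from about (10.4, 7.4) to (12.4, 5.8), a distance of √(2.0² + 1.6²) ≈ 2.6.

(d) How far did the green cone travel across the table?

3.7

From (11.1, 6.4) to (8.7, 3.6), the green cone covered √(2.4² + 2.8²) ≈ 3.7 units.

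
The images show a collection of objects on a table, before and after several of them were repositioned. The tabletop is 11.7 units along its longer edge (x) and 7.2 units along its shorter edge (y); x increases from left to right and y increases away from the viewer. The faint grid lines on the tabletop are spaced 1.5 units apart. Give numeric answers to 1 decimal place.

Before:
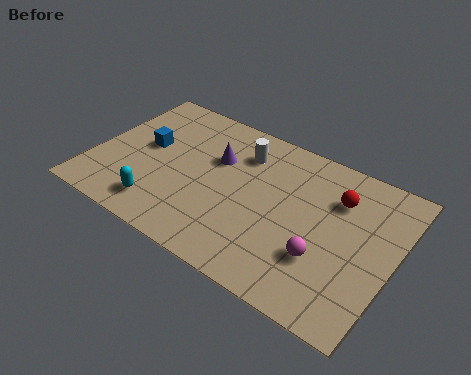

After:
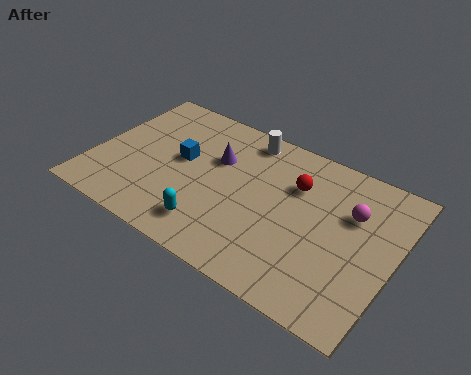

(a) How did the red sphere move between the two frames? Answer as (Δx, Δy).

(-1.6, -0.2)

From the two frames, the red sphere sits at roughly (9.3, 5.2) before and (7.7, 5.0) after.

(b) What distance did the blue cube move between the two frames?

1.4

From (1.9, 4.0) to (3.3, 4.0), the blue cube covered √(1.4² + 0.0²) ≈ 1.4 units.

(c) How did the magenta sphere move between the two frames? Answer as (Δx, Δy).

(0.7, 2.5)

From the two frames, the magenta sphere sits at roughly (9.2, 2.3) before and (9.9, 4.8) after.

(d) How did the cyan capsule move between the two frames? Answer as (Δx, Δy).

(2.0, 0.1)

From the two frames, the cyan capsule sits at roughly (3.0, 1.3) before and (5.0, 1.4) after.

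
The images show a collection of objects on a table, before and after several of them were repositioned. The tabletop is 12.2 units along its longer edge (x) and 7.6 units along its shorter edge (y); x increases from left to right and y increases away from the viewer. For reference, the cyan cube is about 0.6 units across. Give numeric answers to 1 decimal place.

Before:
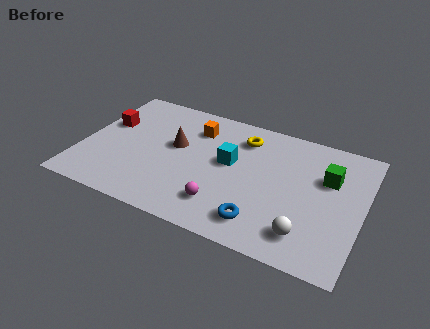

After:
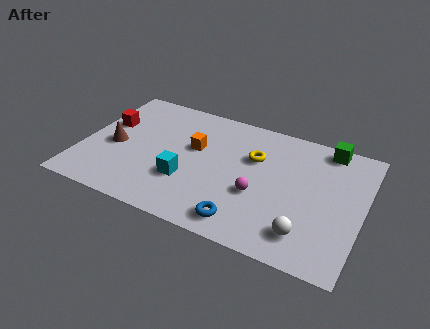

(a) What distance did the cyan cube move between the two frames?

2.5

The cyan cube was near (6.4, 4.3) before and (4.7, 2.5) after, so it travelled √(1.7² + 1.8²) ≈ 2.5 units.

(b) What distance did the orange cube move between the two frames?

1.2

The orange cube moved from about (4.7, 5.8) to (4.8, 4.6), a distance of √(0.1² + 1.2²) ≈ 1.2.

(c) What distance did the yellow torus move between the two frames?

1.2

The yellow torus was near (6.8, 6.0) before and (7.4, 5.0) after, so it travelled √(0.6² + 1.0²) ≈ 1.2 units.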